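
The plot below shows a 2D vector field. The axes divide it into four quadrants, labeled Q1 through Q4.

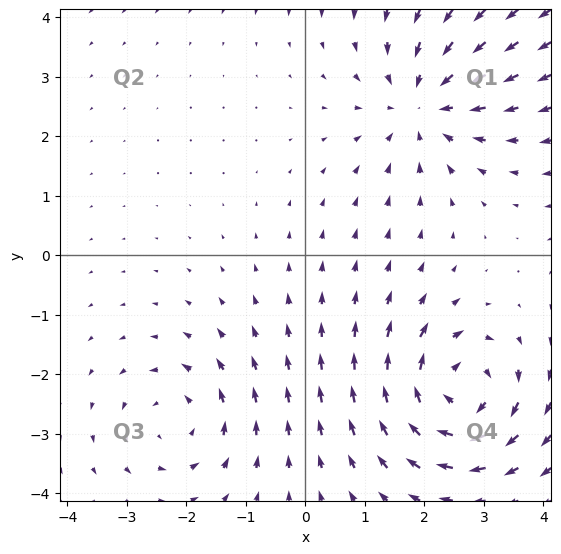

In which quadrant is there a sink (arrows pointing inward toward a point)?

Q1

The sink sits at approximately (2.0, 2.5), which lies in quadrant Q1. The divergence there is about -4, negative as expected for a sink.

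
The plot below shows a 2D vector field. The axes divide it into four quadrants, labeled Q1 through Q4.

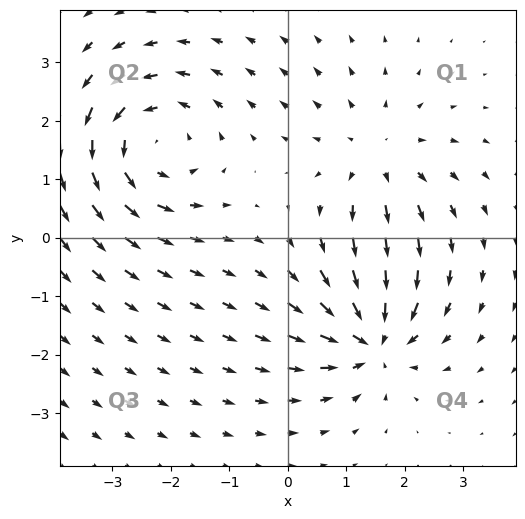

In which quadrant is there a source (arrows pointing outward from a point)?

Q1

The source sits at approximately (1.5, 1.3), which lies in quadrant Q1. The divergence there is about +3, positive as expected for a source.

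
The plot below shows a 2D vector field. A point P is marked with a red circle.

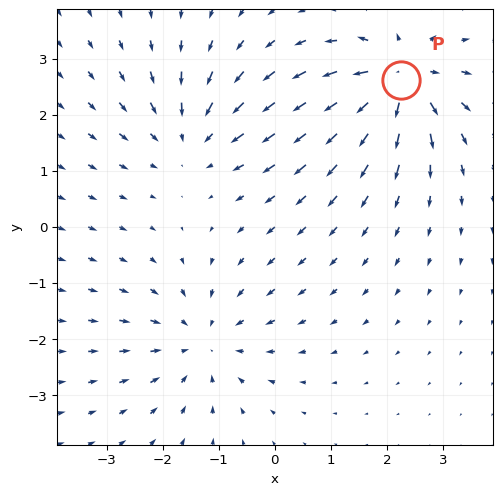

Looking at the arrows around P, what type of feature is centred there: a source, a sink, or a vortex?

At P (2.2, 2.6) the arrows spread outward. Divergence about +7, curl ≈0 — positive divergence with near-zero curl is a source.

source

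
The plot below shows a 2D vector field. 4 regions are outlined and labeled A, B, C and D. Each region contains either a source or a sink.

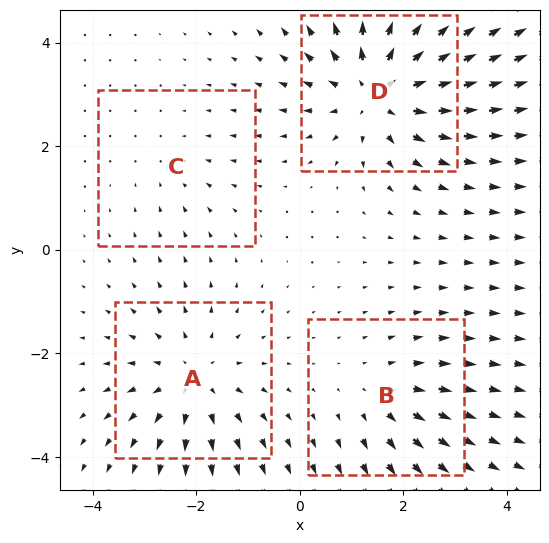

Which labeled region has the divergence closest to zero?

Divergence at each region's feature centre — A: about +4, B: about +3, C: about -2, D: about +6. Region C is closest to zero.

C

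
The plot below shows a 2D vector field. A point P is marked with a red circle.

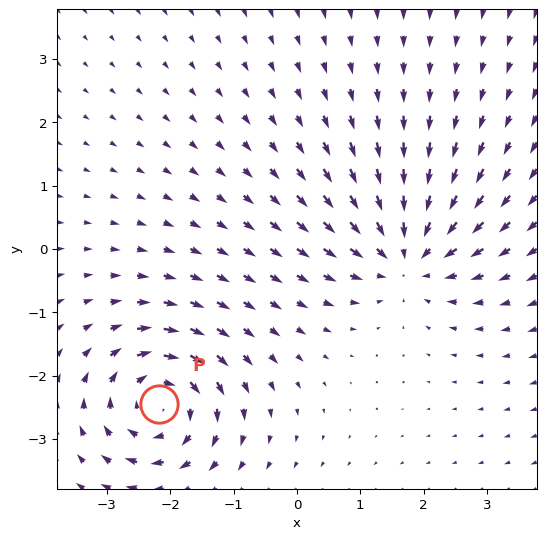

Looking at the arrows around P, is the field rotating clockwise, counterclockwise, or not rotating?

Near P at (-2.2, -2.4) the arrows circulate clockwise. The curl (z-component) there is about -6; negative curl means clockwise rotation.

clockwise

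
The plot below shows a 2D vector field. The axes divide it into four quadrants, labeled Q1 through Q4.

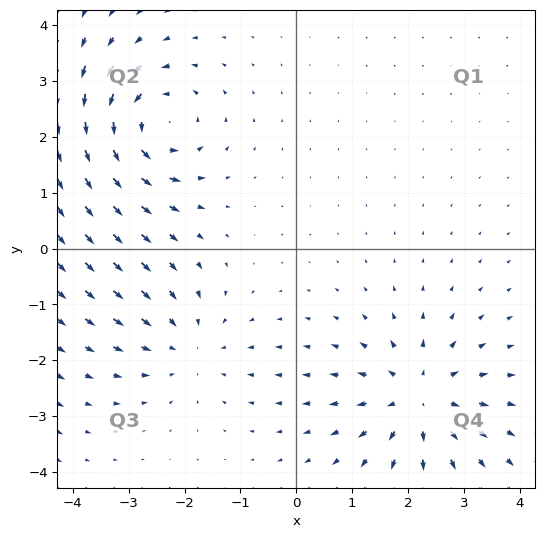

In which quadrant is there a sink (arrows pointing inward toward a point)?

Q3

The sink sits at approximately (-1.9, -1.8), which lies in quadrant Q3. The divergence there is about -3, negative as expected for a sink.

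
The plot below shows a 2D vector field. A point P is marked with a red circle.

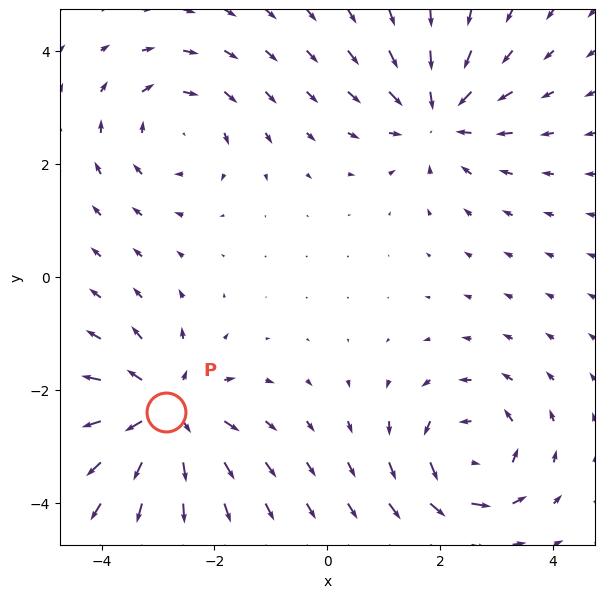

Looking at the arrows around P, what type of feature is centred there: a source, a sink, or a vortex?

source

At P (-2.9, -2.4) the arrows spread outward. Divergence about +5, curl ≈0 — positive divergence with near-zero curl is a source.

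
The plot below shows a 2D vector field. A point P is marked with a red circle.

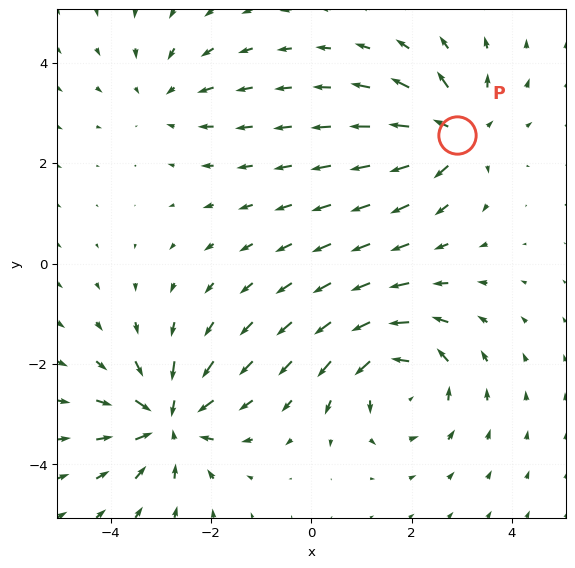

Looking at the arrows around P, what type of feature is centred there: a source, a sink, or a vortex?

source

At P (2.9, 2.6) the arrows spread outward. Divergence about +5, curl ≈0 — positive divergence with near-zero curl is a source.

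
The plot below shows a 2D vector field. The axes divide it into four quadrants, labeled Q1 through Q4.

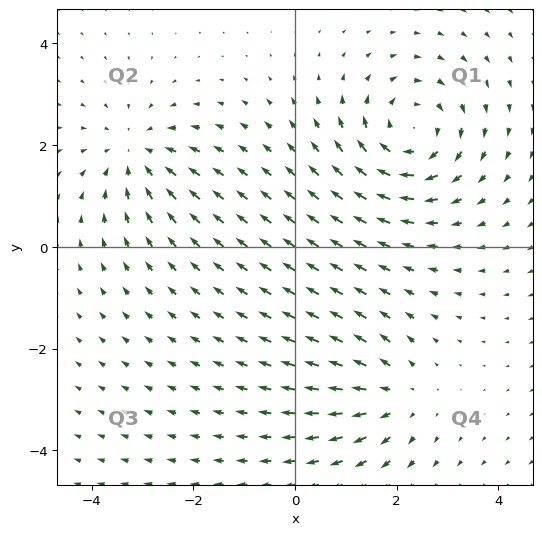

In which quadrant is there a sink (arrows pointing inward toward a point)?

The sink sits at approximately (-3.1, 1.8), which lies in quadrant Q2. The divergence there is about -4, negative as expected for a sink.

Q2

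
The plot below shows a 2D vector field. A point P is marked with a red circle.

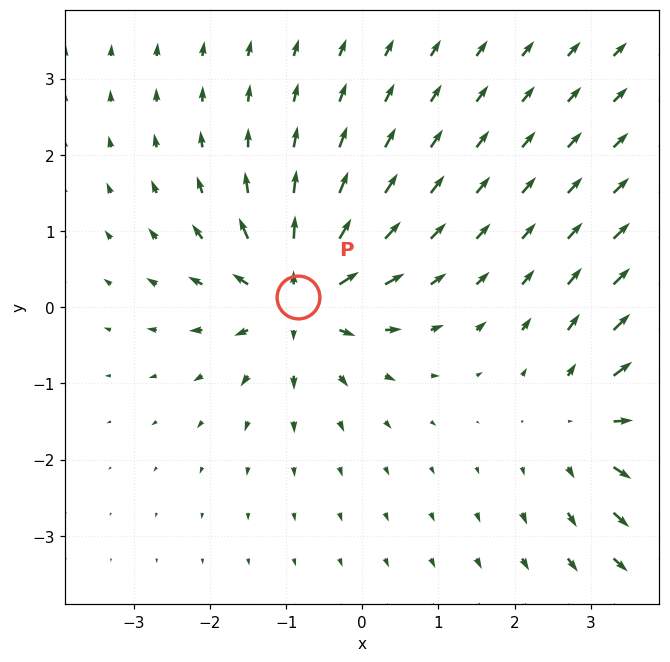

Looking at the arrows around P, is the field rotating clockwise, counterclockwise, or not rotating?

Near P at (-0.8, 0.1) the arrows show no circulation. The curl there is ≈0.

not rotating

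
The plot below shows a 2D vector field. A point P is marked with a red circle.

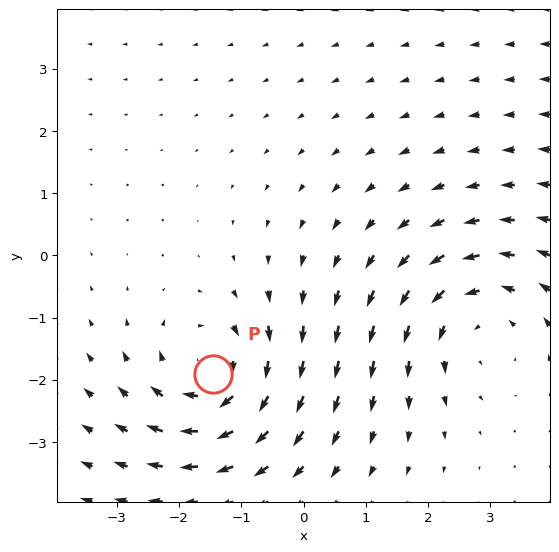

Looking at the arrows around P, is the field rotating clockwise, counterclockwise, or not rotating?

clockwise

Near P at (-1.5, -1.9) the arrows circulate clockwise. The curl (z-component) there is about -5; negative curl means clockwise rotation.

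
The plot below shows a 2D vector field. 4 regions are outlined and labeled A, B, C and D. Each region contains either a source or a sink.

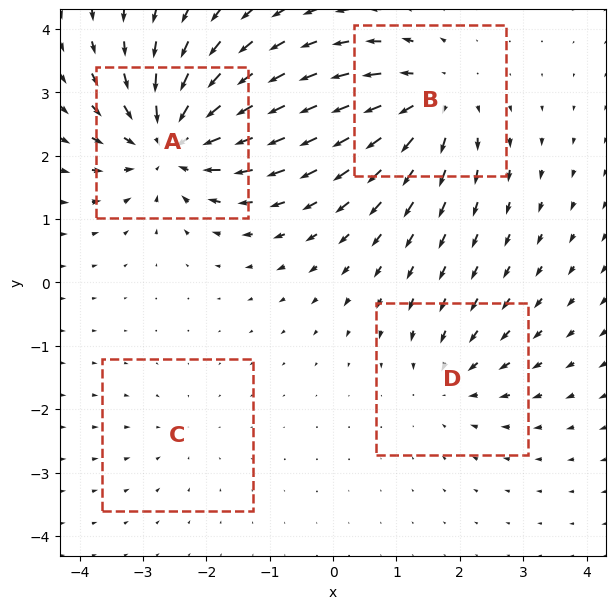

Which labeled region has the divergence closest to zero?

C

Divergence at each region's feature centre — A: about -8, B: about +6, C: about -2, D: about -4. Region C is closest to zero.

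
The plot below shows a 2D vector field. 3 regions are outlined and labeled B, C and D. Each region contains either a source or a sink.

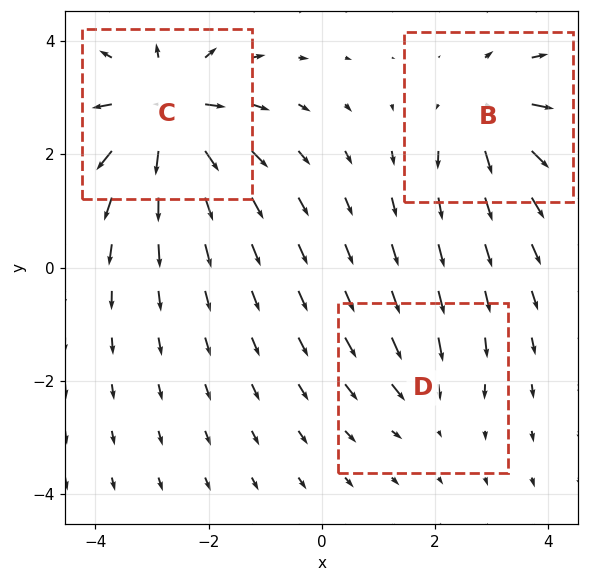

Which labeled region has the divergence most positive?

Divergence at each region's feature centre — B: about +4, C: about +6, D: about -2. Region C is most positive.

C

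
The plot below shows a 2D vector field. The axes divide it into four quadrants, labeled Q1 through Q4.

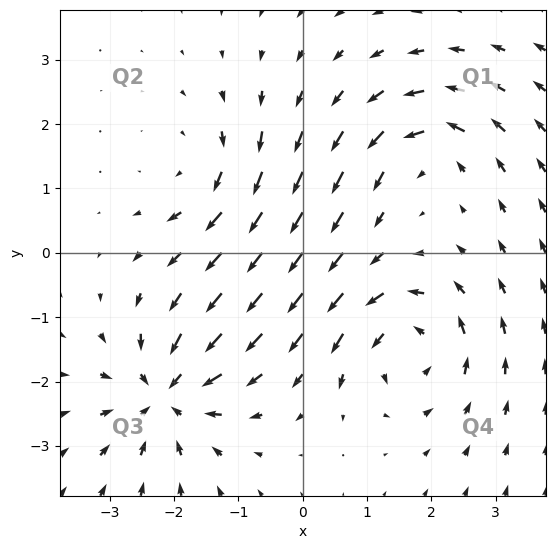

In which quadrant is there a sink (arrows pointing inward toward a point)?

The sink sits at approximately (-2.1, -2.2), which lies in quadrant Q3. The divergence there is about -7, negative as expected for a sink.

Q3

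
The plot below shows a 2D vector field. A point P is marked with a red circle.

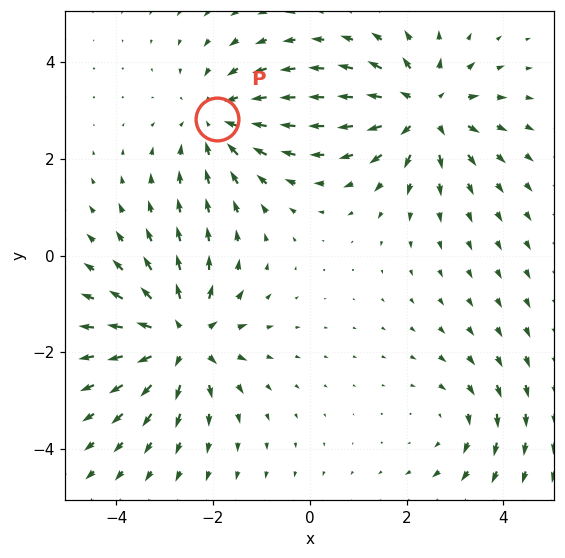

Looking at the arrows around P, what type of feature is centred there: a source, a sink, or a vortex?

sink

At P (-1.9, 2.8) the arrows converge inward. Divergence about -3, curl ≈0 — negative divergence with near-zero curl is a sink.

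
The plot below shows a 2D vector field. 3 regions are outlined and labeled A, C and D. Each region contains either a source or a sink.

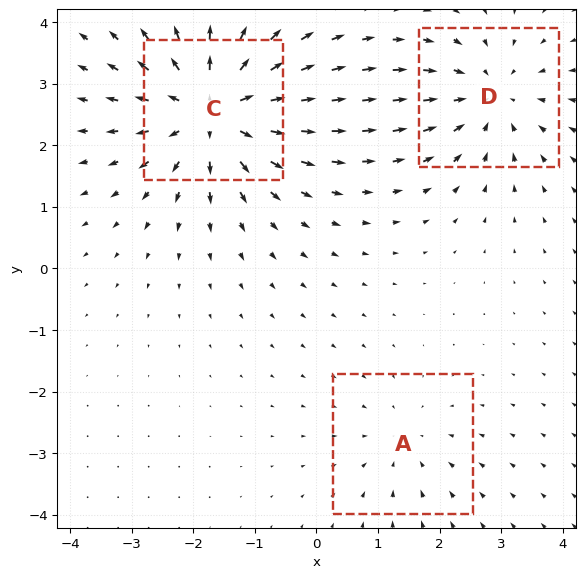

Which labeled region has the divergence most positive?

C

Divergence at each region's feature centre — A: about -2, C: about +5, D: about -3. Region C is most positive.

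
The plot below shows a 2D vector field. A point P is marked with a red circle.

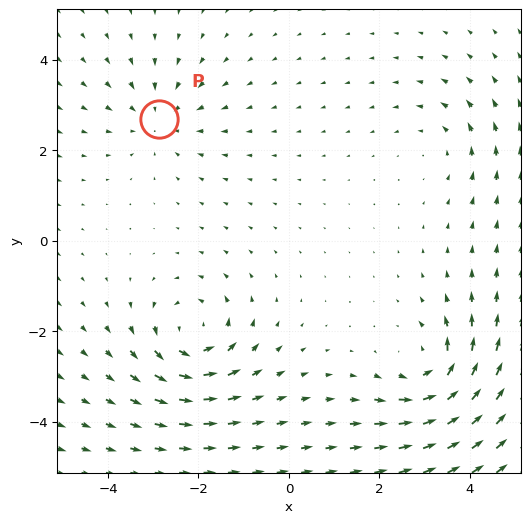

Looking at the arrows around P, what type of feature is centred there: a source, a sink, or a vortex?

At P (-2.9, 2.7) the arrows converge inward. Divergence about -3, curl ≈0 — negative divergence with near-zero curl is a sink.

sink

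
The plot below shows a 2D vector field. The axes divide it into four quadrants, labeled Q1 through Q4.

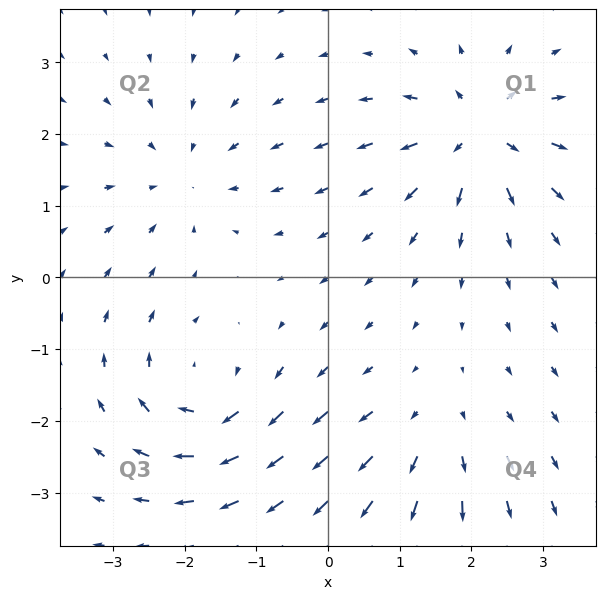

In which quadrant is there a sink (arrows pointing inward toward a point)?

Q2

The sink sits at approximately (-2.0, 1.4), which lies in quadrant Q2. The divergence there is about -3, negative as expected for a sink.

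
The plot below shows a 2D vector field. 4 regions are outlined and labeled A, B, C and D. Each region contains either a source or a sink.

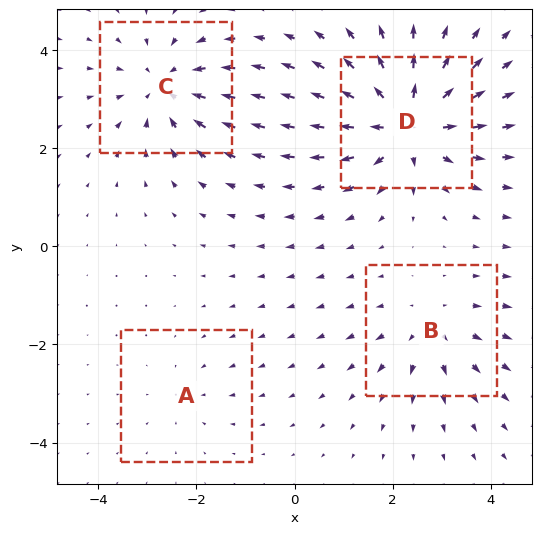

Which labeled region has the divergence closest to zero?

A

Divergence at each region's feature centre — A: about -2, B: about +3, C: about -5, D: about +7. Region A is closest to zero.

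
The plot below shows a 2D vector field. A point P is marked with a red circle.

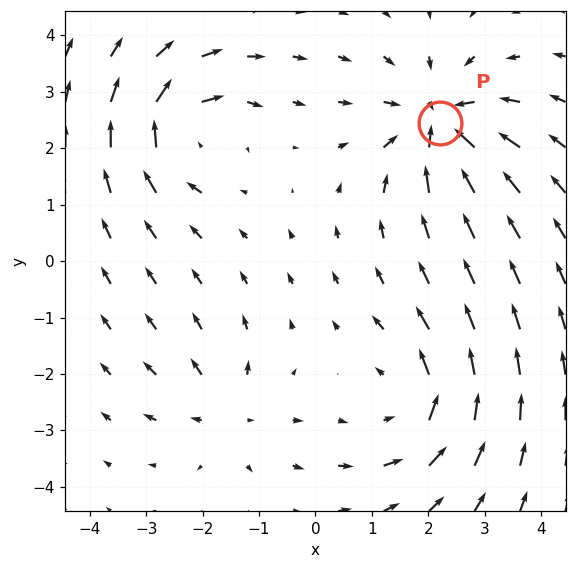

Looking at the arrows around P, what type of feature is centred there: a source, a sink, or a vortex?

At P (2.2, 2.4) the arrows converge inward. Divergence about -6, curl ≈0 — negative divergence with near-zero curl is a sink.

sink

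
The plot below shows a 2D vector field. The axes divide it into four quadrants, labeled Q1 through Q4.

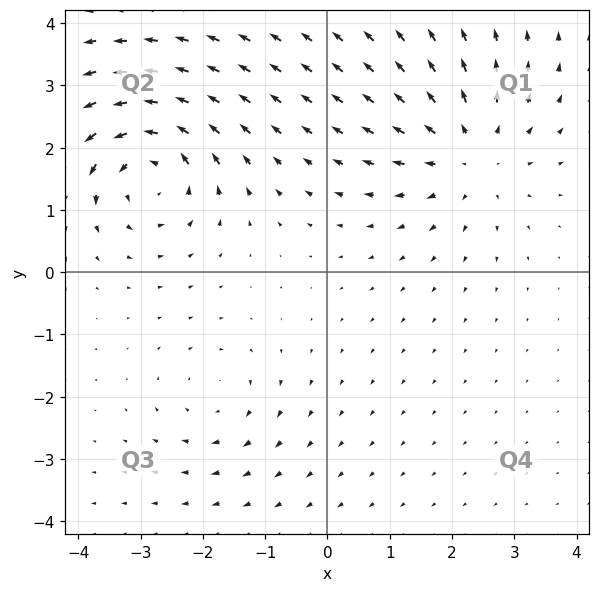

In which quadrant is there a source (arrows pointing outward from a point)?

Q1

The source sits at approximately (2.3, 1.9), which lies in quadrant Q1. The divergence there is about +4, positive as expected for a source.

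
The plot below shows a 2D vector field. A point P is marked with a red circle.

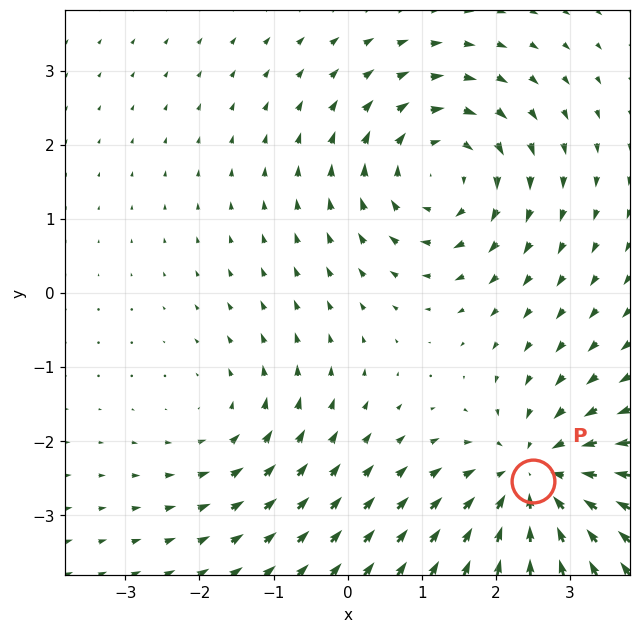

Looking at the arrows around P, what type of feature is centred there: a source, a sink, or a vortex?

sink

At P (2.5, -2.5) the arrows converge inward. Divergence about -5, curl ≈0 — negative divergence with near-zero curl is a sink.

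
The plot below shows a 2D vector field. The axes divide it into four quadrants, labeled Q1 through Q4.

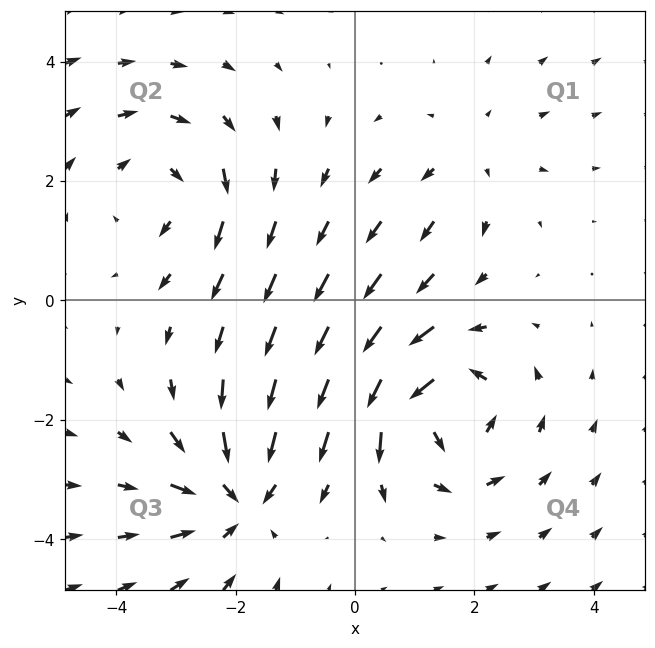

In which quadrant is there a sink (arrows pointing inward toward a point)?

The sink sits at approximately (-1.9, -3.3), which lies in quadrant Q3. The divergence there is about -5, negative as expected for a sink.

Q3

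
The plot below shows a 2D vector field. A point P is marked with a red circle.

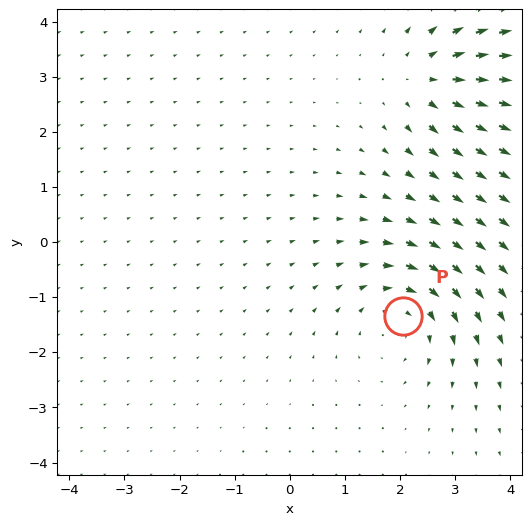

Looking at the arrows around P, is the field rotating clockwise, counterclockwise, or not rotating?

clockwise

Near P at (2.0, -1.3) the arrows circulate clockwise. The curl (z-component) there is about -4; negative curl means clockwise rotation.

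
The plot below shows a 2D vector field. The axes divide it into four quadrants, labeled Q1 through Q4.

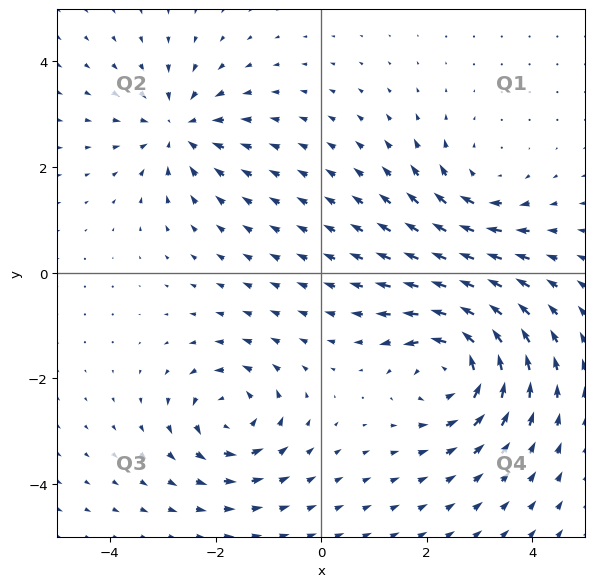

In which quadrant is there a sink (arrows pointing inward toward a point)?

Q2

The sink sits at approximately (-2.7, 2.7), which lies in quadrant Q2. The divergence there is about -3, negative as expected for a sink.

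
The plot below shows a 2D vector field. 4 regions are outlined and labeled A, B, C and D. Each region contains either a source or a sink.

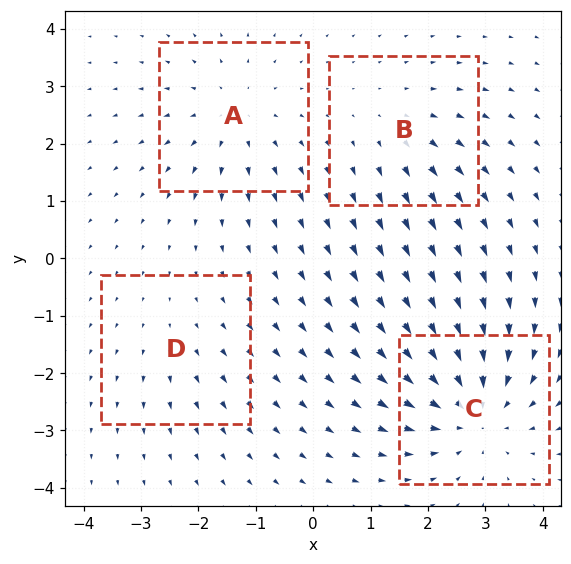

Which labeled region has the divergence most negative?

C

Divergence at each region's feature centre — A: about +4, B: about +3, C: about -6, D: about +2. Region C is most negative.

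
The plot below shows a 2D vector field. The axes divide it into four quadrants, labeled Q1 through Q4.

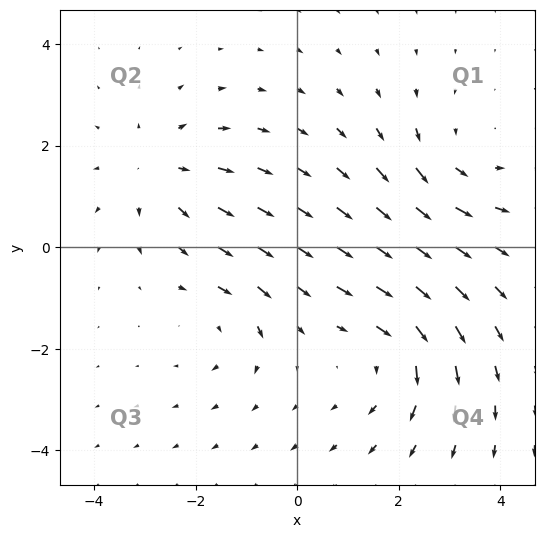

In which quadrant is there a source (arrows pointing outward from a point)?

The source sits at approximately (-2.7, 1.5), which lies in quadrant Q2. The divergence there is about +3, positive as expected for a source.

Q2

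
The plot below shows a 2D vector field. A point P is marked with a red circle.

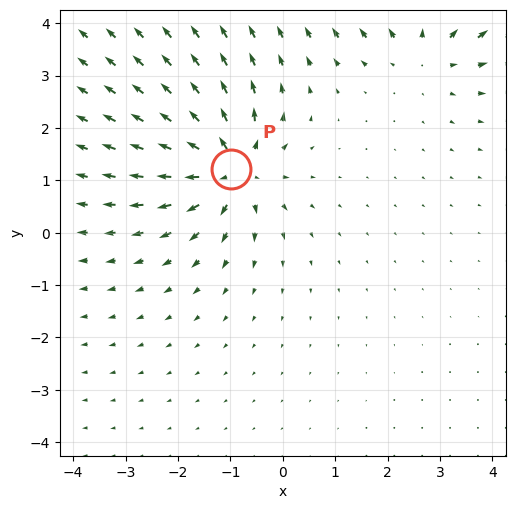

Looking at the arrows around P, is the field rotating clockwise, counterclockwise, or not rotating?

Near P at (-1.0, 1.2) the arrows show no circulation. The curl there is ≈0.

not rotating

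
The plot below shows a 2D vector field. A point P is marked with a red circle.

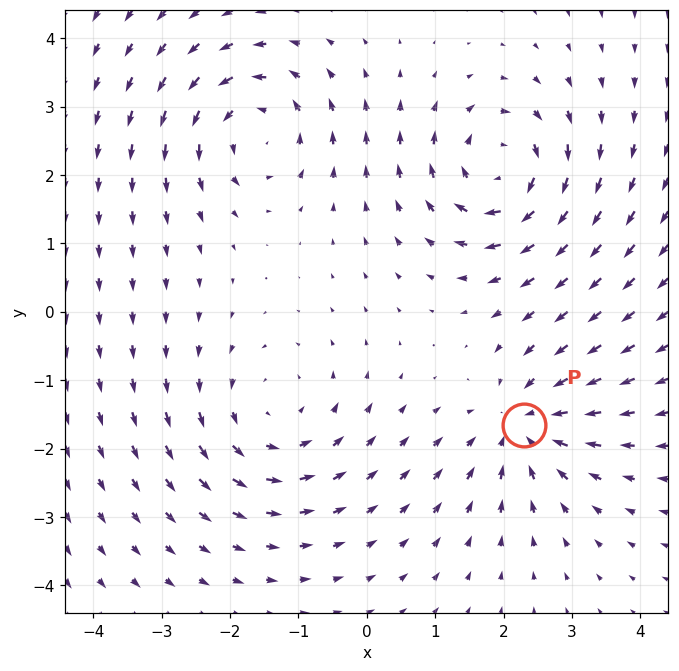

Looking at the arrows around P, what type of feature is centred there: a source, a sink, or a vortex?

At P (2.3, -1.7) the arrows converge inward. Divergence about -5, curl ≈0 — negative divergence with near-zero curl is a sink.

sink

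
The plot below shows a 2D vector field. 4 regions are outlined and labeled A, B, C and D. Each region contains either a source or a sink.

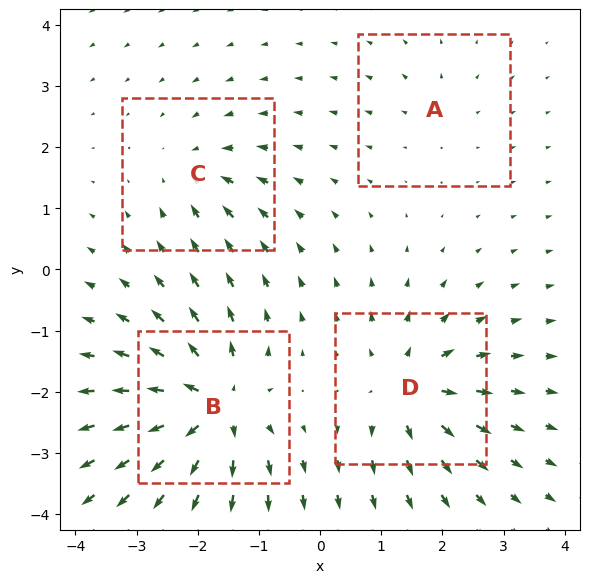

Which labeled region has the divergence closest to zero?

Divergence at each region's feature centre — A: about +2, B: about +9, C: about -4, D: about +6. Region A is closest to zero.

A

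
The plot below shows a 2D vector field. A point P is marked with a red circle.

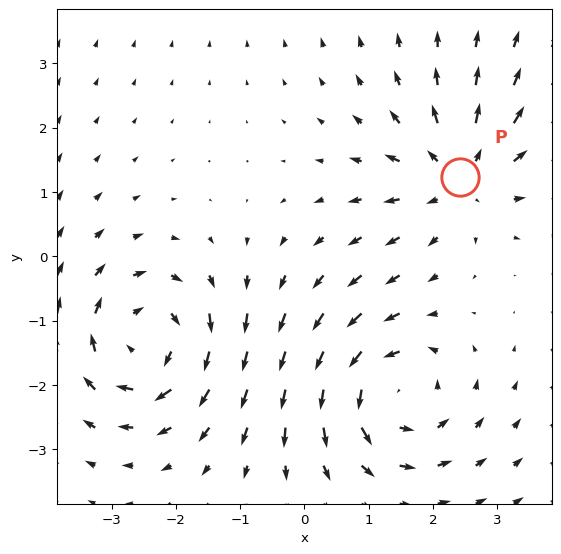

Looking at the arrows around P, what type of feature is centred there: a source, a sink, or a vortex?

At P (2.4, 1.2) the arrows spread outward. Divergence about +4, curl ≈0 — positive divergence with near-zero curl is a source.

source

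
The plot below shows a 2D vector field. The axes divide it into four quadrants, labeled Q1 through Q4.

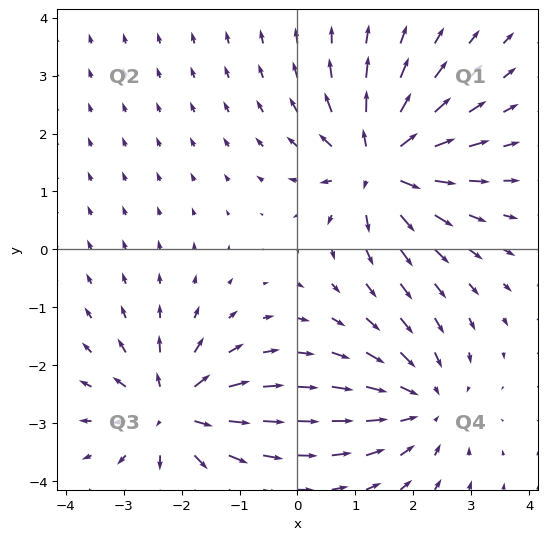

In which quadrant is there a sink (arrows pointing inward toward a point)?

The sink sits at approximately (2.2, -2.7), which lies in quadrant Q4. The divergence there is about -3, negative as expected for a sink.

Q4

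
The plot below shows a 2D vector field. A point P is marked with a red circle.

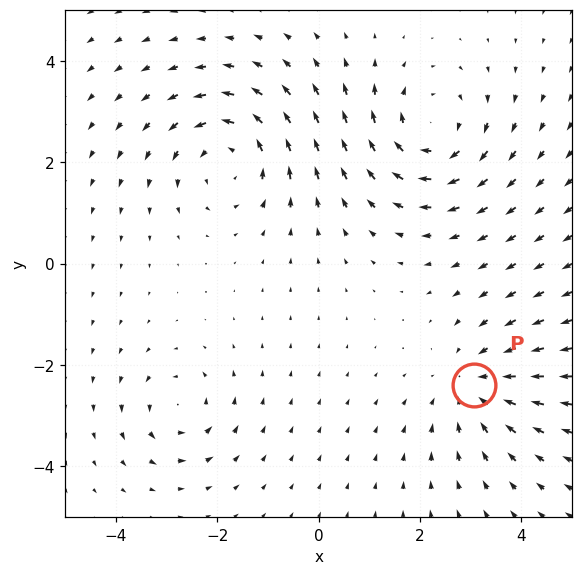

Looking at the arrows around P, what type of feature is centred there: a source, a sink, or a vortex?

sink

At P (3.1, -2.4) the arrows converge inward. Divergence about -3, curl ≈0 — negative divergence with near-zero curl is a sink.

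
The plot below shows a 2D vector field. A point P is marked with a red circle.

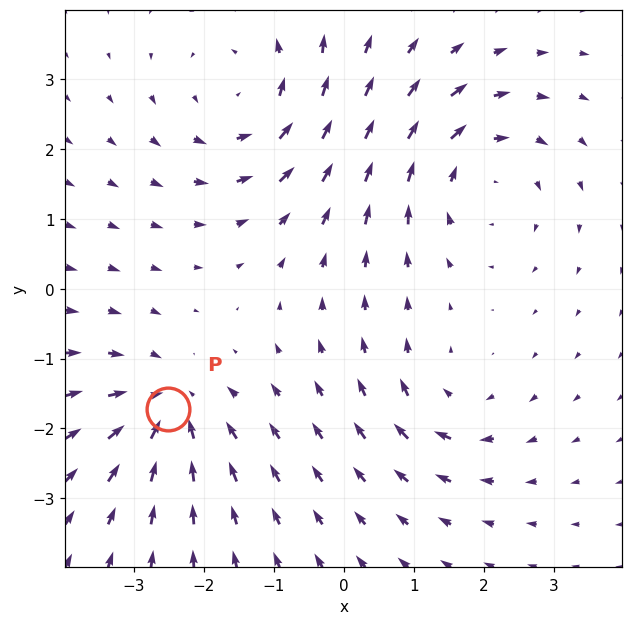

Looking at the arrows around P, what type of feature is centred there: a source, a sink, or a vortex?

At P (-2.5, -1.7) the arrows converge inward. Divergence about -5, curl ≈0 — negative divergence with near-zero curl is a sink.

sink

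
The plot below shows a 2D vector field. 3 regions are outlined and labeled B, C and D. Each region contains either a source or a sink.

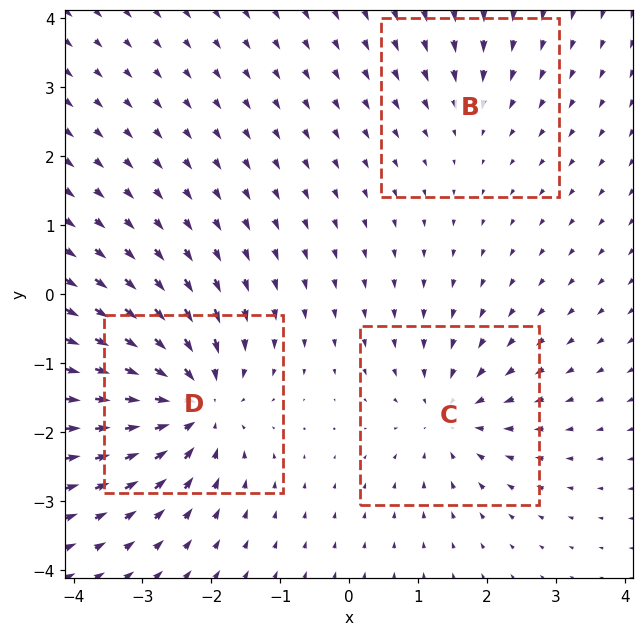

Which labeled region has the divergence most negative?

Divergence at each region's feature centre — B: about -2, C: about -4, D: about -6. Region D is most negative.

D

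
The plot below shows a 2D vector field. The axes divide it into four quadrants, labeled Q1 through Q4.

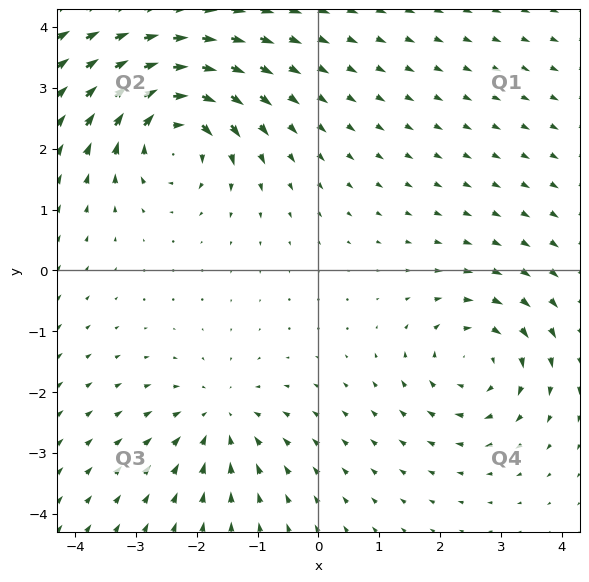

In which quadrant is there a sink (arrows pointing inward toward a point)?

Q3

The sink sits at approximately (-1.6, -2.4), which lies in quadrant Q3. The divergence there is about -3, negative as expected for a sink.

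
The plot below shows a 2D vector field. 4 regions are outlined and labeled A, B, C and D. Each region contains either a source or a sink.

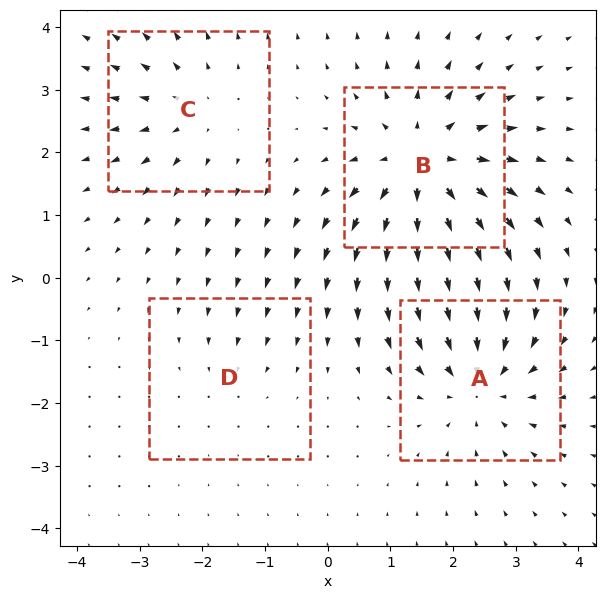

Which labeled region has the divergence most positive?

B

Divergence at each region's feature centre — A: about -5, B: about +6, C: about +3, D: about -2. Region B is most positive.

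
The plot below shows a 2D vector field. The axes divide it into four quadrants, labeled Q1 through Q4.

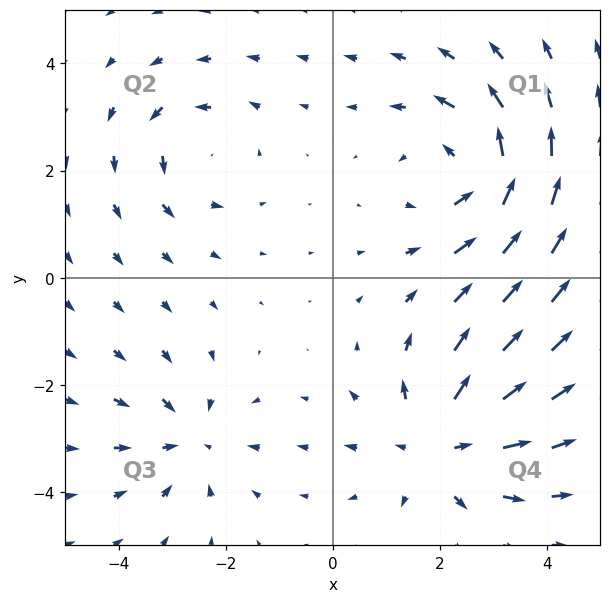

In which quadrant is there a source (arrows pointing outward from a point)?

Q4

The source sits at approximately (2.0, -3.1), which lies in quadrant Q4. The divergence there is about +4, positive as expected for a source.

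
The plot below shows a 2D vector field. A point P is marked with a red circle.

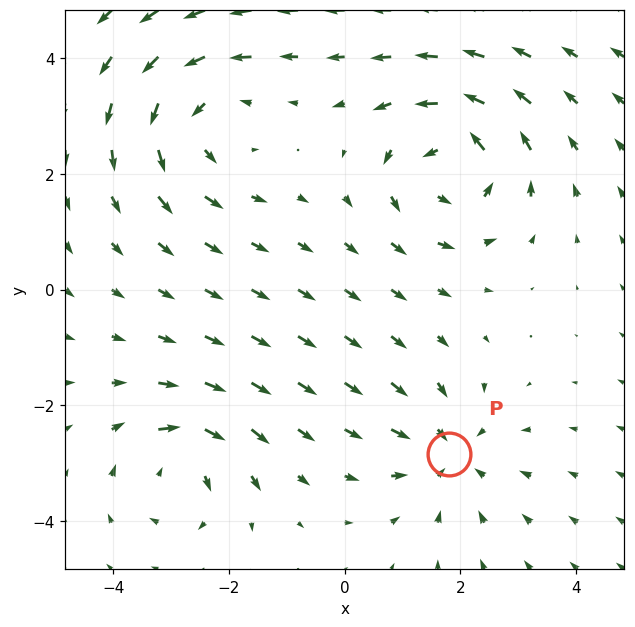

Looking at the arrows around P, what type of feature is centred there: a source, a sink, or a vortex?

sink

At P (1.8, -2.8) the arrows converge inward. Divergence about -4, curl ≈0 — negative divergence with near-zero curl is a sink.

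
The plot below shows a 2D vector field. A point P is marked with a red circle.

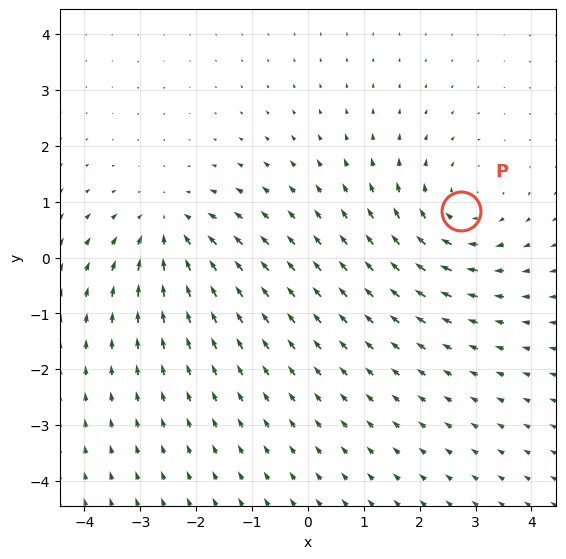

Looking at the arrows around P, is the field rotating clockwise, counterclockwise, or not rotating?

clockwise

Near P at (2.7, 0.8) the arrows circulate clockwise. The curl (z-component) there is about -4; negative curl means clockwise rotation.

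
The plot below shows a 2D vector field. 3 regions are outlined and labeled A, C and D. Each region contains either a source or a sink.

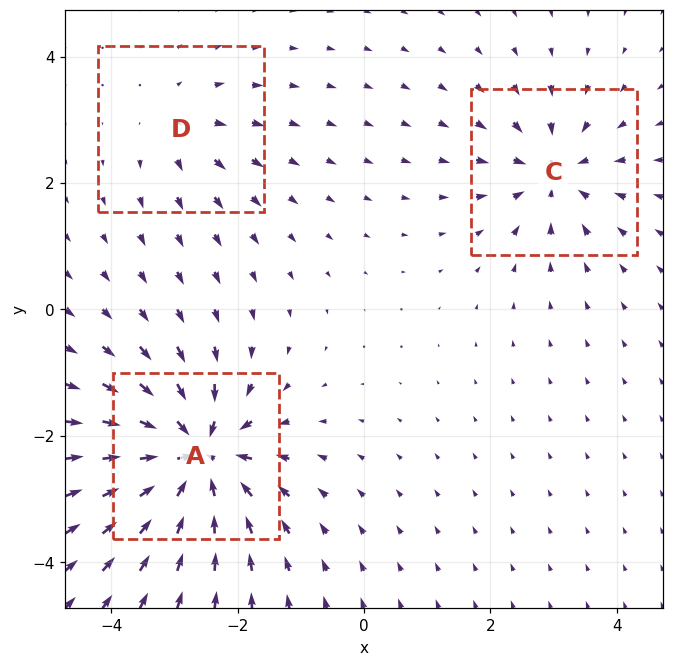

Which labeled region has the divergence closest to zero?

D

Divergence at each region's feature centre — A: about -6, C: about -4, D: about +2. Region D is closest to zero.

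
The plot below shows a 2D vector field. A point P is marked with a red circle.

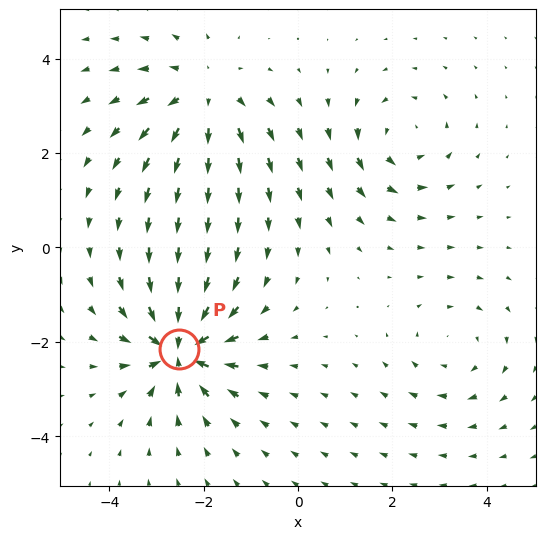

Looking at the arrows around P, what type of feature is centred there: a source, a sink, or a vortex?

sink

At P (-2.5, -2.1) the arrows converge inward. Divergence about -6, curl ≈0 — negative divergence with near-zero curl is a sink.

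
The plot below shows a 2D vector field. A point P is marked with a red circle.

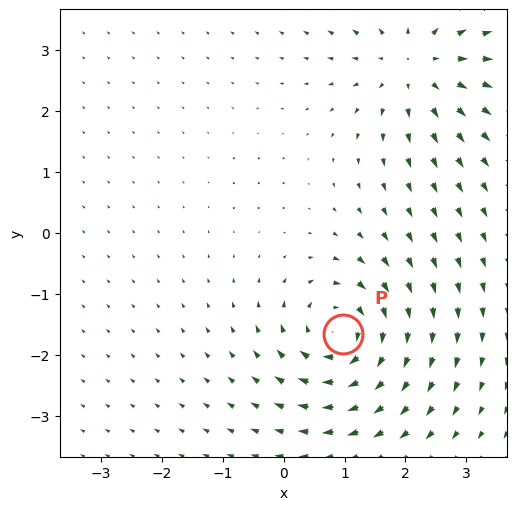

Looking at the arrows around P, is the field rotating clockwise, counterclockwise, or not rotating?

Near P at (1.0, -1.7) the arrows circulate clockwise. The curl (z-component) there is about -6; negative curl means clockwise rotation.

clockwise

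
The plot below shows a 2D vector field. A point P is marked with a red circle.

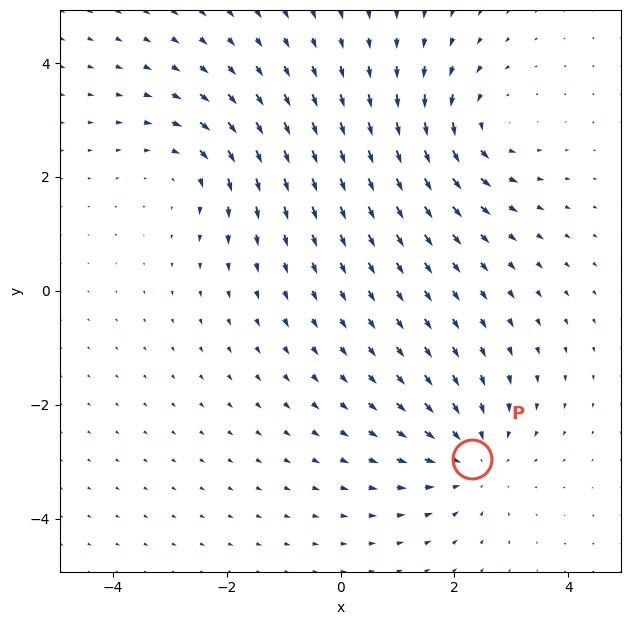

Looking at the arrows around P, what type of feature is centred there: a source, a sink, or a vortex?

sink

At P (2.3, -2.9) the arrows converge inward. Divergence about -4, curl ≈0 — negative divergence with near-zero curl is a sink.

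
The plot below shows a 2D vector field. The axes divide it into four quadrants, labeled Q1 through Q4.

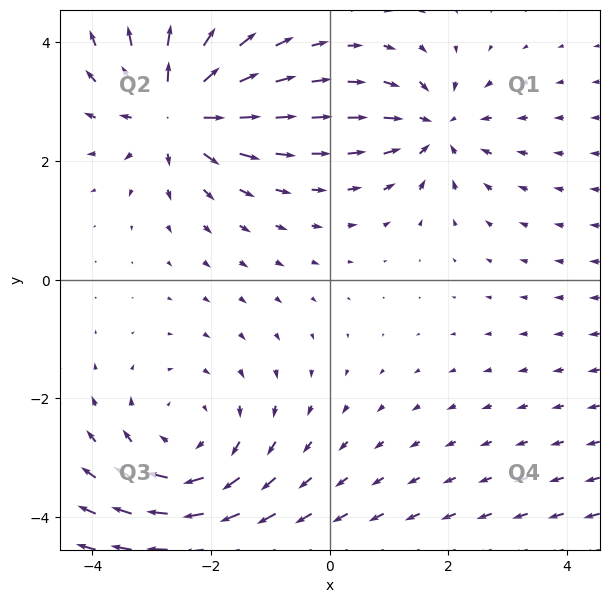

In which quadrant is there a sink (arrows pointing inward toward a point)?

Q1

The sink sits at approximately (1.8, 2.6), which lies in quadrant Q1. The divergence there is about -4, negative as expected for a sink.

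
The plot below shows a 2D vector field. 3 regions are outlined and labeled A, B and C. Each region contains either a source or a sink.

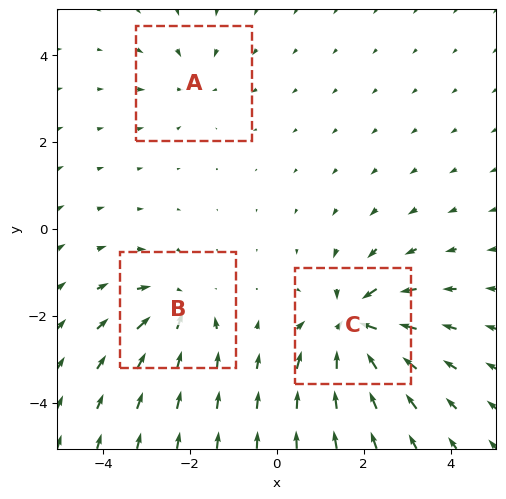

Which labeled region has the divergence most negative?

C

Divergence at each region's feature centre — A: about -3, B: about -4, C: about -6. Region C is most negative.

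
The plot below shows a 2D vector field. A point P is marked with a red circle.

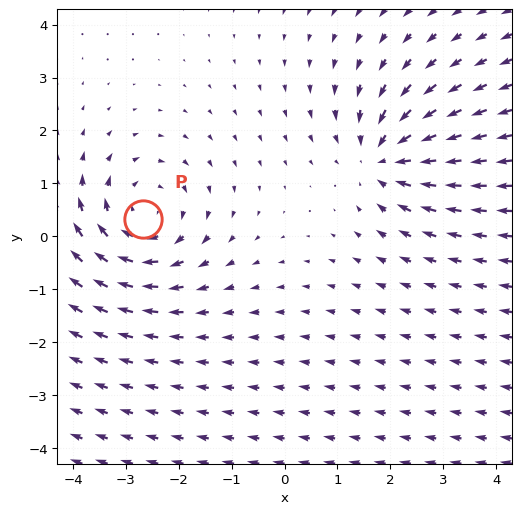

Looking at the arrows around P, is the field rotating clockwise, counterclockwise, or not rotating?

Near P at (-2.7, 0.3) the arrows circulate clockwise. The curl (z-component) there is about -3; negative curl means clockwise rotation.

clockwise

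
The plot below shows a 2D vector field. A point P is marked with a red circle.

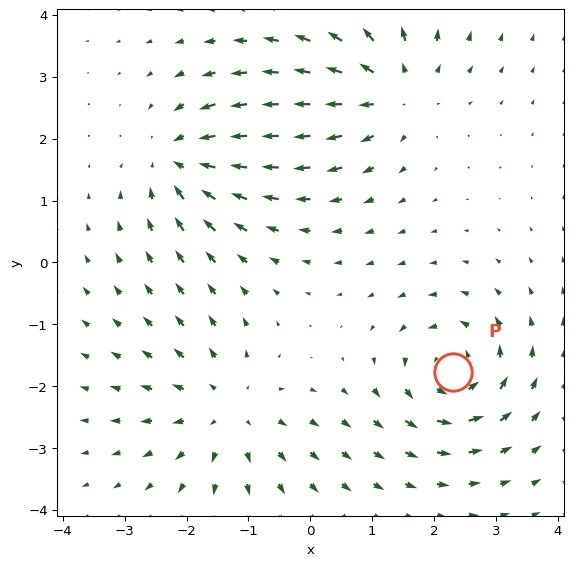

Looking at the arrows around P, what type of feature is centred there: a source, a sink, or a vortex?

vortex

At P (2.3, -1.8) the arrows circulate counterclockwise. Divergence ≈0, curl about +5 — near-zero divergence with nonzero curl is a vortex.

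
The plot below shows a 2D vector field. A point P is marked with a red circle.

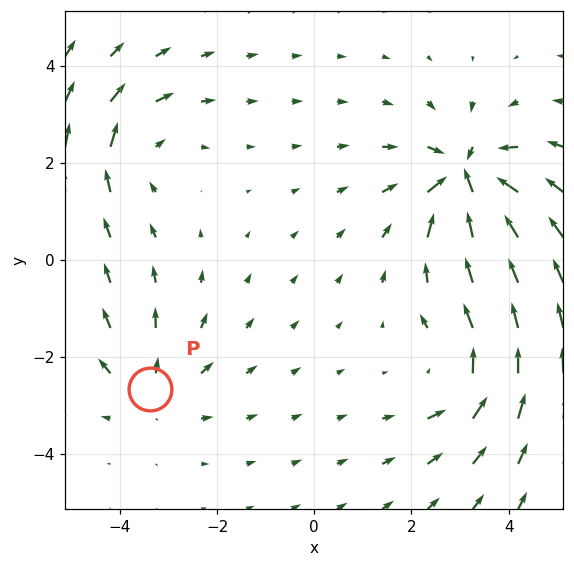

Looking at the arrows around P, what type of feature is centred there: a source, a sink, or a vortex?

At P (-3.4, -2.7) the arrows spread outward. Divergence about +3, curl ≈0 — positive divergence with near-zero curl is a source.

source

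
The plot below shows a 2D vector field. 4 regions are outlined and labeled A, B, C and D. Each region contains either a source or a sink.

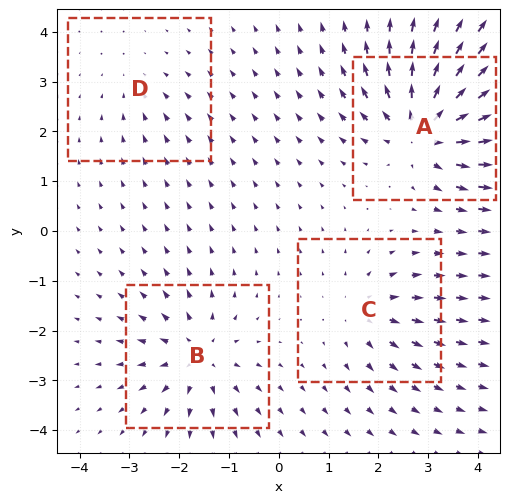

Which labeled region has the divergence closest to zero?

Divergence at each region's feature centre — A: about +8, B: about +5, C: about +4, D: about -2. Region D is closest to zero.

D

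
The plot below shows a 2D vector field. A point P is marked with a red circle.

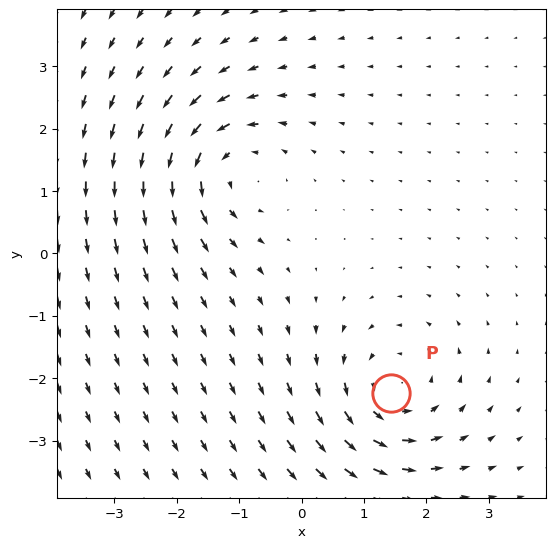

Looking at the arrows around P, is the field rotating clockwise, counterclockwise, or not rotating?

Near P at (1.4, -2.2) the arrows circulate counterclockwise. The curl (z-component) there is about +5; positive curl means counterclockwise rotation.

counterclockwise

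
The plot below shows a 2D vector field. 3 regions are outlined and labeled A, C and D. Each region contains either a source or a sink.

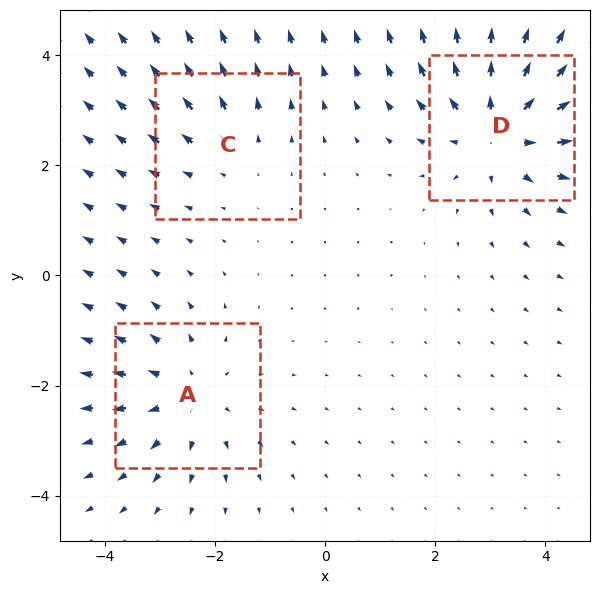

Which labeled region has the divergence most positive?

Divergence at each region's feature centre — A: about +3, C: about +2, D: about +4. Region D is most positive.

D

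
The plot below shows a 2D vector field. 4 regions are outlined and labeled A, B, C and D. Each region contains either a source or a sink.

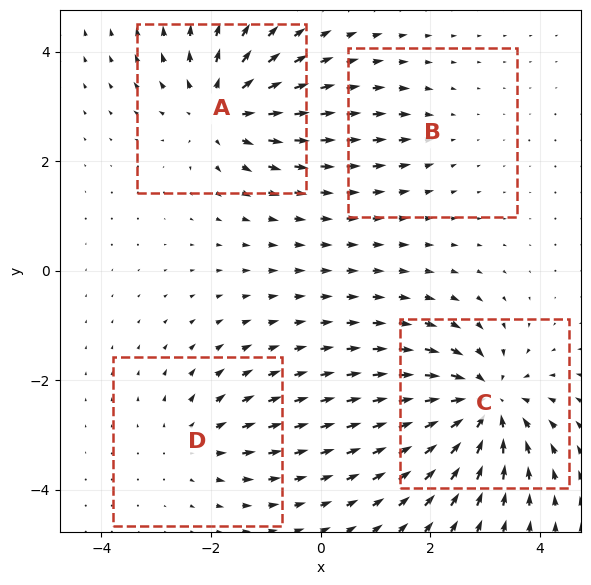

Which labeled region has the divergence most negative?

C

Divergence at each region's feature centre — A: about +5, B: about -2, C: about -7, D: about +3. Region C is most negative.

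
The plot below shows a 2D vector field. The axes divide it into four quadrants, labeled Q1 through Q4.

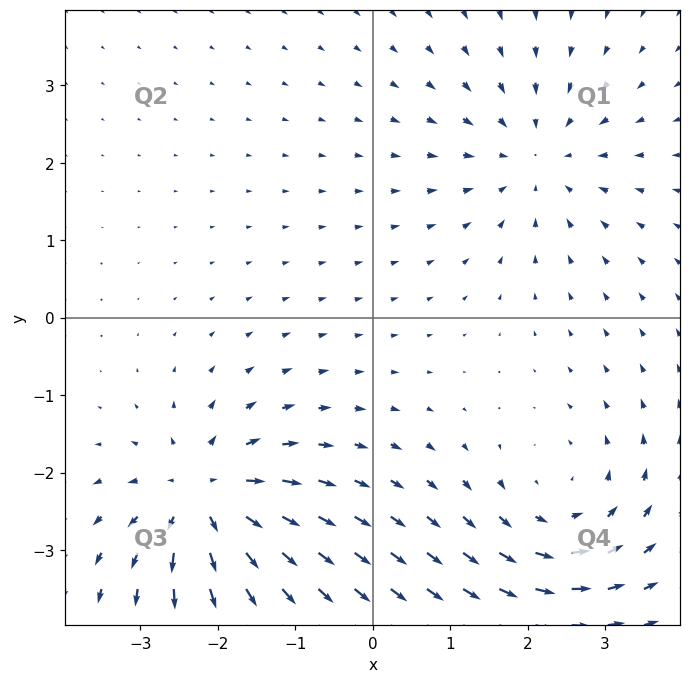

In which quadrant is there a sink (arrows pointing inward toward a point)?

The sink sits at approximately (2.1, 2.1), which lies in quadrant Q1. The divergence there is about -4, negative as expected for a sink.

Q1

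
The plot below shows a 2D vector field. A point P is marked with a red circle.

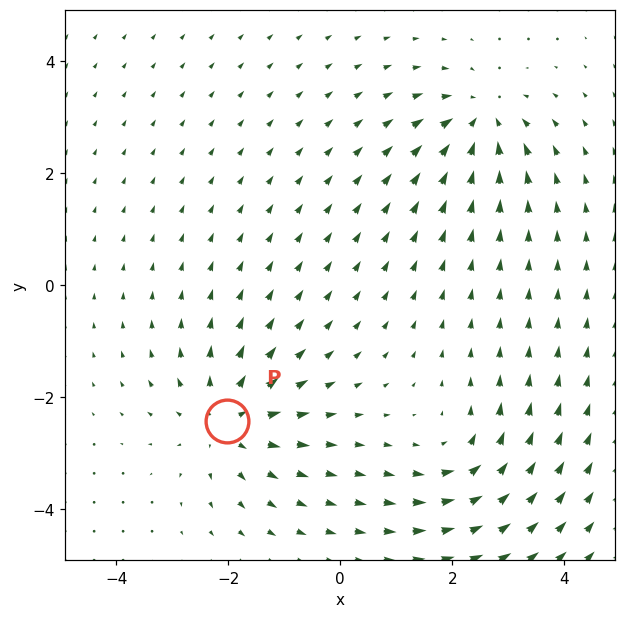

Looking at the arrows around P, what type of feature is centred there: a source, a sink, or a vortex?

source

At P (-2.0, -2.4) the arrows spread outward. Divergence about +5, curl ≈0 — positive divergence with near-zero curl is a source.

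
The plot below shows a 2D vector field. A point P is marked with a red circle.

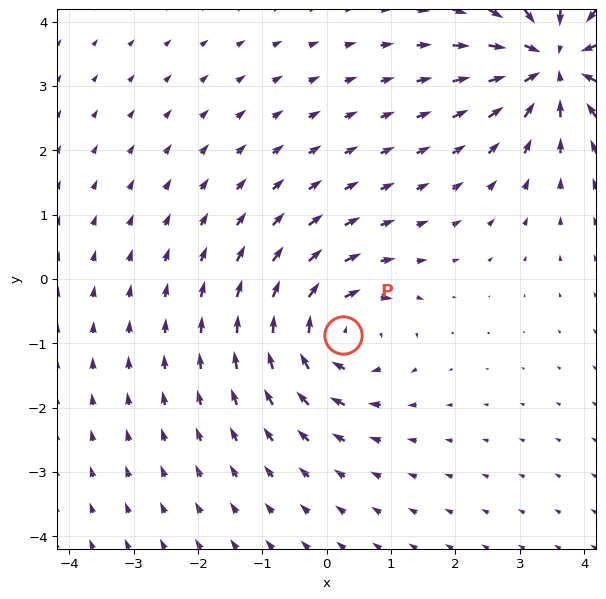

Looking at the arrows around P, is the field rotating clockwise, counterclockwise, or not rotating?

clockwise

Near P at (0.2, -0.9) the arrows circulate clockwise. The curl (z-component) there is about -5; negative curl means clockwise rotation.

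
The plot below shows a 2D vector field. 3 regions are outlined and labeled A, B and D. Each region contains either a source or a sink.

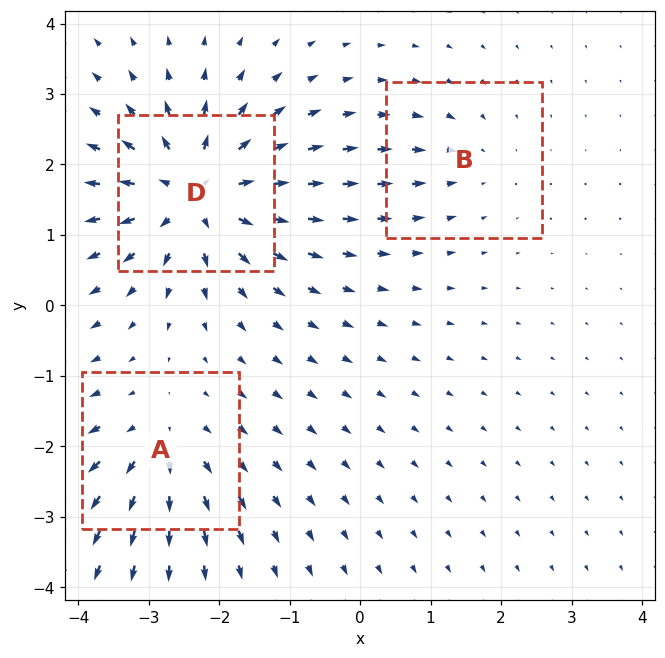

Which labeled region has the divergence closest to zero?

B

Divergence at each region's feature centre — A: about +3, B: about -2, D: about +6. Region B is closest to zero.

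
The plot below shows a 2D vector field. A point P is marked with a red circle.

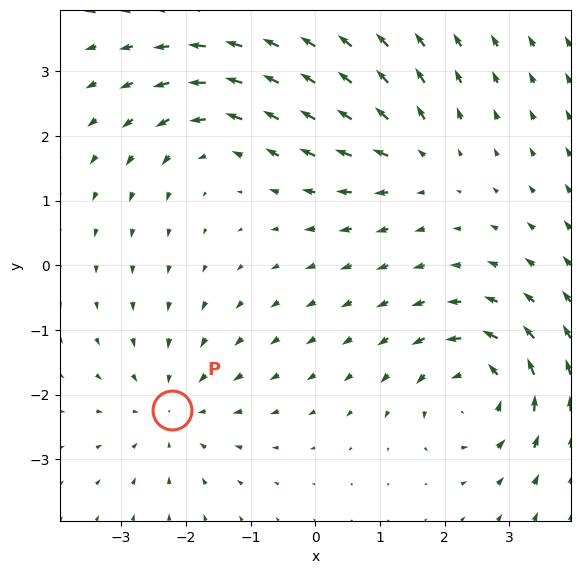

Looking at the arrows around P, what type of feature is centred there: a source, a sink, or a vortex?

sink

At P (-2.2, -2.2) the arrows converge inward. Divergence about -3, curl ≈0 — negative divergence with near-zero curl is a sink.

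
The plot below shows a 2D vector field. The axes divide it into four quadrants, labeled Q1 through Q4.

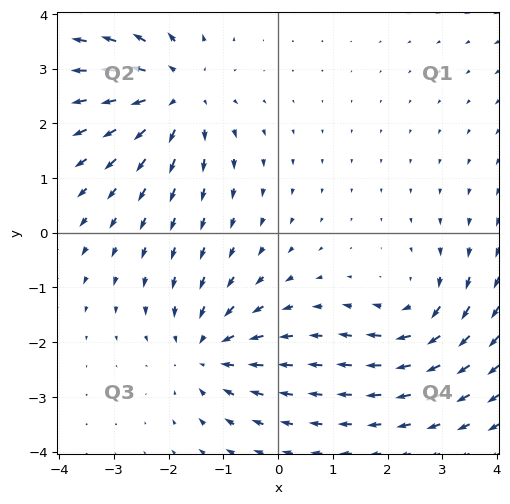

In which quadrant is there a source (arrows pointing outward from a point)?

The source sits at approximately (-1.9, 2.5), which lies in quadrant Q2. The divergence there is about +3, positive as expected for a source.

Q2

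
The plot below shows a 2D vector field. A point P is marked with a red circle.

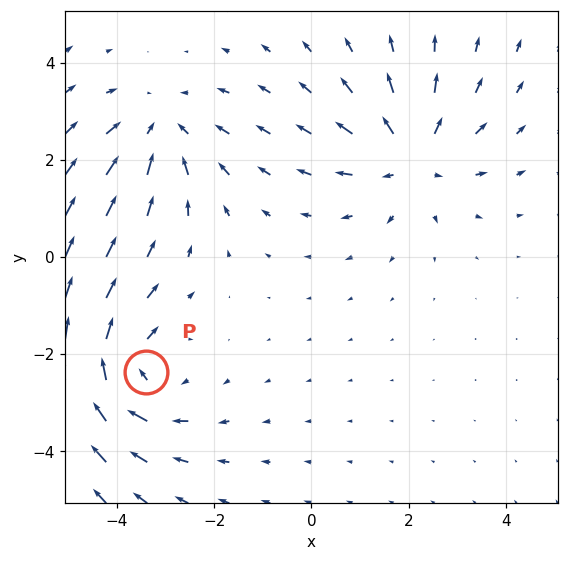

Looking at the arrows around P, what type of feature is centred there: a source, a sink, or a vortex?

At P (-3.4, -2.4) the arrows circulate clockwise. Divergence ≈0, curl about -4 — near-zero divergence with nonzero curl is a vortex.

vortex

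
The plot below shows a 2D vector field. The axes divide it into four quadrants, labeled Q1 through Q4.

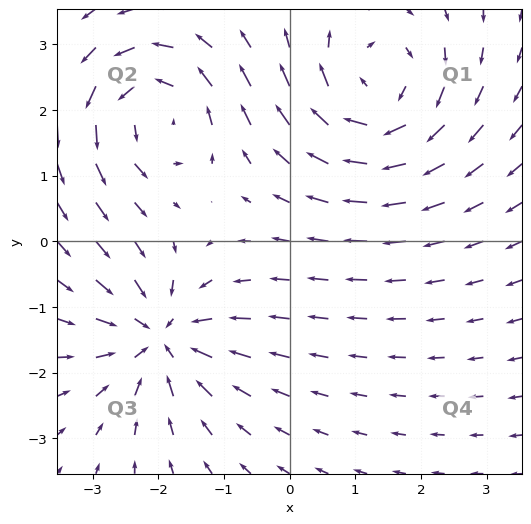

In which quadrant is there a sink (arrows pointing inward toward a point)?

The sink sits at approximately (-2.0, -1.5), which lies in quadrant Q3. The divergence there is about -5, negative as expected for a sink.

Q3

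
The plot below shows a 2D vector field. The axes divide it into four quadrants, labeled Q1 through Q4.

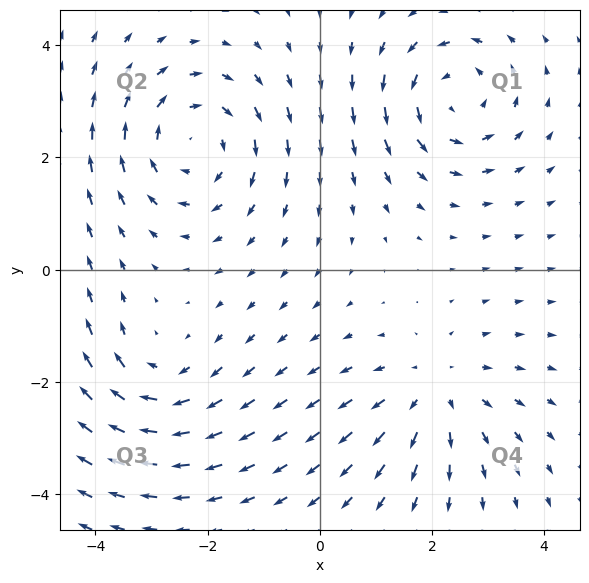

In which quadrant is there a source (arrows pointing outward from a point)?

The source sits at approximately (2.1, -2.2), which lies in quadrant Q4. The divergence there is about +3, positive as expected for a source.

Q4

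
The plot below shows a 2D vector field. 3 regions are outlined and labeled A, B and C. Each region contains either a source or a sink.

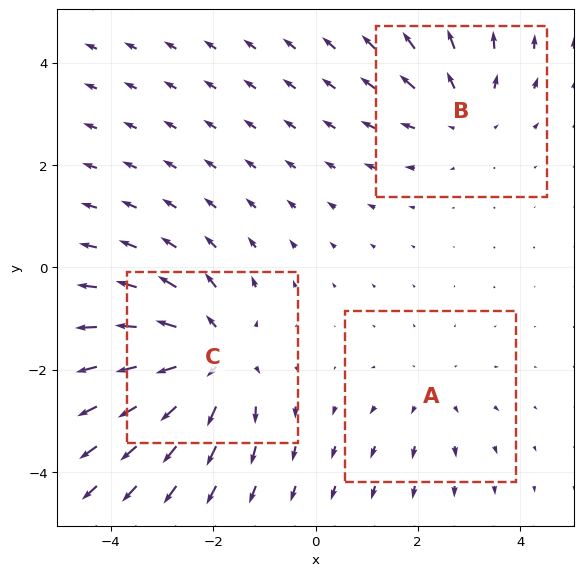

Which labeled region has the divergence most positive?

C

Divergence at each region's feature centre — A: about +2, B: about +3, C: about +4. Region C is most positive.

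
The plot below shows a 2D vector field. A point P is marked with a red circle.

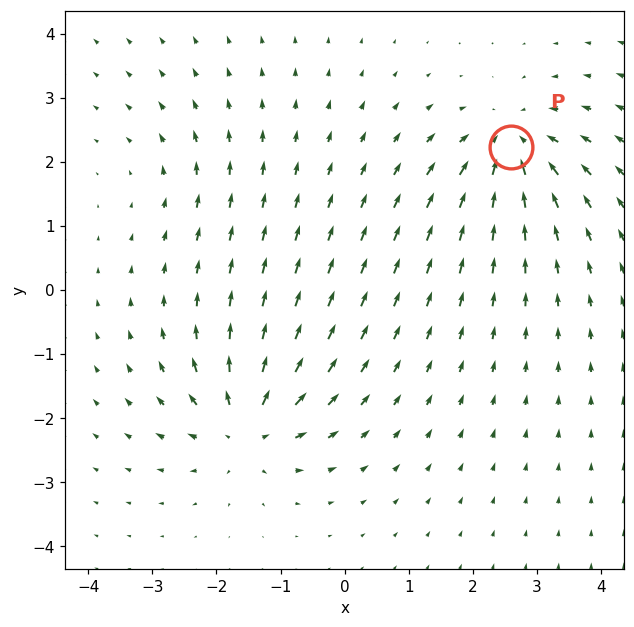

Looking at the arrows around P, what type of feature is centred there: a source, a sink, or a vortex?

At P (2.6, 2.2) the arrows converge inward. Divergence about -6, curl ≈0 — negative divergence with near-zero curl is a sink.

sink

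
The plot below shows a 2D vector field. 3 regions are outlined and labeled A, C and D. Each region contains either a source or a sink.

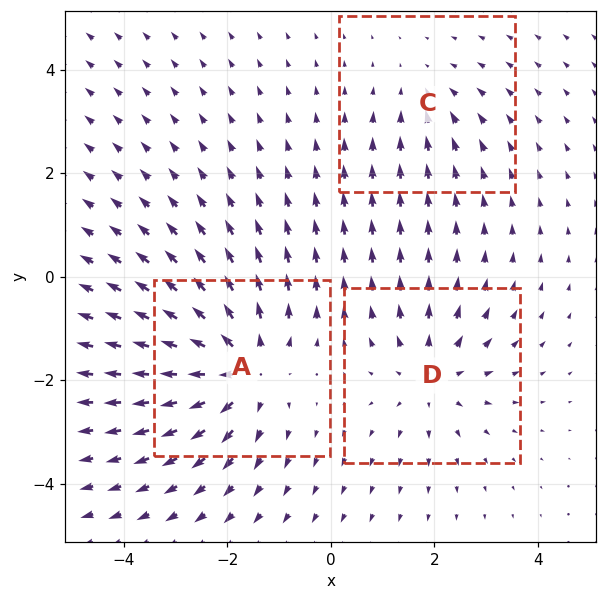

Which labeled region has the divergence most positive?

A

Divergence at each region's feature centre — A: about +5, C: about -2, D: about +3. Region A is most positive.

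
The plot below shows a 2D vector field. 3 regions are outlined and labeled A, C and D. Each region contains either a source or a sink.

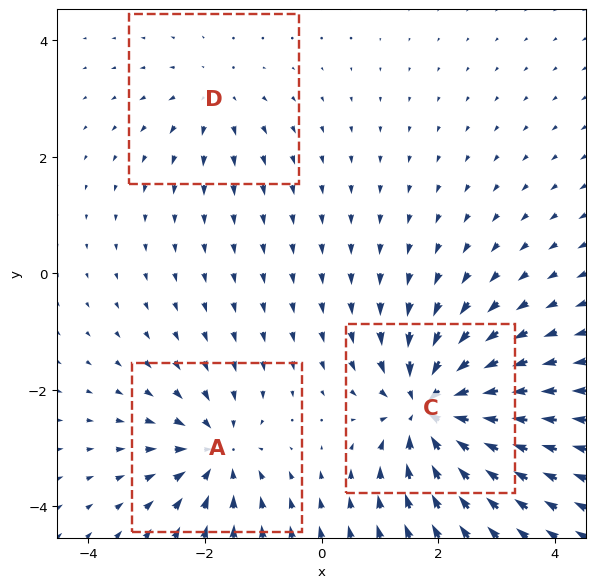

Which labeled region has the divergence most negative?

C

Divergence at each region's feature centre — A: about -4, C: about -6, D: about +2. Region C is most negative.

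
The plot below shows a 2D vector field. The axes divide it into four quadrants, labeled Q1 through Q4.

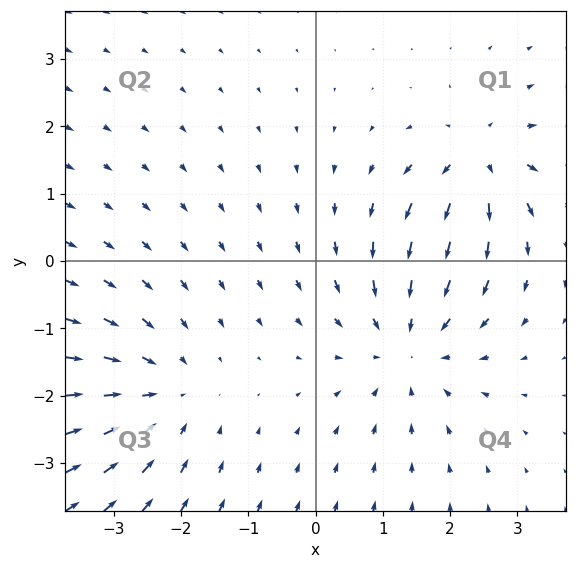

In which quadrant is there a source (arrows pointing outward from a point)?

The source sits at approximately (2.4, 1.5), which lies in quadrant Q1. The divergence there is about +5, positive as expected for a source.

Q1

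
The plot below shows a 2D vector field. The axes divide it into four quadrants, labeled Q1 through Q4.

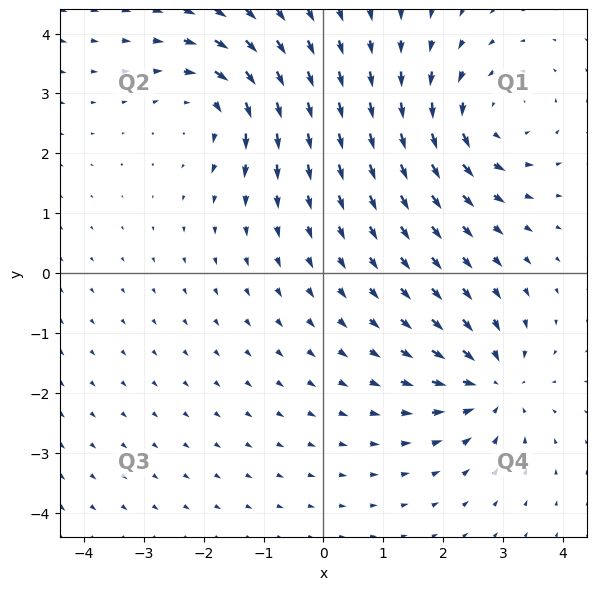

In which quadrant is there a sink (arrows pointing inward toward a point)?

Q4

The sink sits at approximately (2.8, -1.9), which lies in quadrant Q4. The divergence there is about -5, negative as expected for a sink.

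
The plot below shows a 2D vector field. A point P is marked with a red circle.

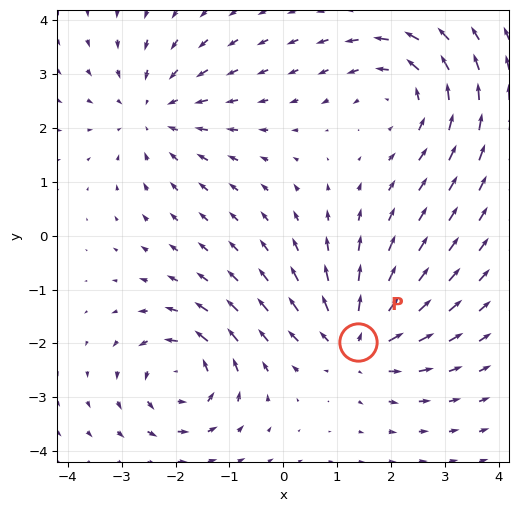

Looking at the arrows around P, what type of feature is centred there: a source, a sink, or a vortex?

source

At P (1.4, -2.0) the arrows spread outward. Divergence about +6, curl ≈0 — positive divergence with near-zero curl is a source.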